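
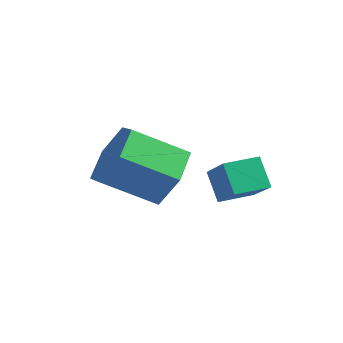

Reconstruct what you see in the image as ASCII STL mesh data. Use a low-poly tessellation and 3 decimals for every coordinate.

solid 
facet normal 0.489 0.718 -0.496
outer loop
vertex 1.312 -3.85 1.586
vertex 0.803 -3.099 2.171
vertex 1.744 -3.504 2.513
endloop
endfacet
facet normal 0.775 -0.618 -0.131
outer loop
vertex 1.312 -3.85 1.586
vertex 1.744 -3.504 2.513
vertex 0.466 -5.092 2.443
endloop
endfacet
facet normal 0.775 -0.618 -0.130
outer loop
vertex 0.466 -5.092 2.443
vertex 1.744 -3.504 2.513
vertex 0.898 -4.746 3.371
endloop
endfacet
facet normal -0.489 -0.718 0.495
outer loop
vertex 0.466 -5.092 2.443
vertex 0.898 -4.746 3.371
vertex -0.043 -4.341 3.029
endloop
endfacet
facet normal 0.489 0.718 -0.495
outer loop
vertex 1.744 -3.504 2.513
vertex 0.803 -3.099 2.171
vertex 1.235 -2.753 3.099
endloop
endfacet
facet normal 0.734 -0.032 0.678
outer loop
vertex 1.744 -3.504 2.513
vertex 1.235 -2.753 3.099
vertex 0.898 -4.746 3.371
endloop
endfacet
facet normal 0.734 -0.031 0.679
outer loop
vertex 0.898 -4.746 3.371
vertex 1.235 -2.753 3.099
vertex 0.389 -3.995 3.956
endloop
endfacet
facet normal -0.489 -0.718 0.496
outer loop
vertex 0.898 -4.746 3.371
vertex 0.389 -3.995 3.956
vertex -0.043 -4.341 3.029
endloop
endfacet
facet normal 0.489 0.718 -0.495
outer loop
vertex 1.235 -2.753 3.099
vertex 0.803 -3.099 2.171
vertex 0.294 -2.348 2.757
endloop
endfacet
facet normal -0.042 0.586 0.809
outer loop
vertex 1.235 -2.753 3.099
vertex 0.294 -2.348 2.757
vertex 0.389 -3.995 3.956
endloop
endfacet
facet normal -0.042 0.586 0.809
outer loop
vertex 0.389 -3.995 3.956
vertex 0.294 -2.348 2.757
vertex -0.552 -3.59 3.614
endloop
endfacet
facet normal -0.489 -0.718 0.496
outer loop
vertex 0.389 -3.995 3.956
vertex -0.552 -3.59 3.614
vertex -0.043 -4.341 3.029
endloop
endfacet
facet normal 0.489 0.718 -0.495
outer loop
vertex 0.294 -2.348 2.757
vertex 0.803 -3.099 2.171
vertex -0.138 -2.694 1.829
endloop
endfacet
facet normal -0.775 0.618 0.130
outer loop
vertex 0.294 -2.348 2.757
vertex -0.138 -2.694 1.829
vertex -0.552 -3.59 3.614
endloop
endfacet
facet normal -0.775 0.618 0.131
outer loop
vertex -0.552 -3.59 3.614
vertex -0.138 -2.694 1.829
vertex -0.984 -3.936 2.687
endloop
endfacet
facet normal -0.489 -0.718 0.496
outer loop
vertex -0.552 -3.59 3.614
vertex -0.984 -3.936 2.687
vertex -0.043 -4.341 3.029
endloop
endfacet
facet normal 0.489 0.718 -0.496
outer loop
vertex -0.138 -2.694 1.829
vertex 0.803 -3.099 2.171
vertex 0.371 -3.445 1.244
endloop
endfacet
facet normal -0.734 0.031 -0.679
outer loop
vertex -0.138 -2.694 1.829
vertex 0.371 -3.445 1.244
vertex -0.984 -3.936 2.687
endloop
endfacet
facet normal -0.734 0.032 -0.678
outer loop
vertex -0.984 -3.936 2.687
vertex 0.371 -3.445 1.244
vertex -0.475 -4.687 2.101
endloop
endfacet
facet normal -0.489 -0.718 0.495
outer loop
vertex -0.984 -3.936 2.687
vertex -0.475 -4.687 2.101
vertex -0.043 -4.341 3.029
endloop
endfacet
facet normal 0.489 0.718 -0.496
outer loop
vertex 0.371 -3.445 1.244
vertex 0.803 -3.099 2.171
vertex 1.312 -3.85 1.586
endloop
endfacet
facet normal 0.042 -0.586 -0.809
outer loop
vertex 0.371 -3.445 1.244
vertex 1.312 -3.85 1.586
vertex -0.475 -4.687 2.101
endloop
endfacet
facet normal 0.042 -0.586 -0.809
outer loop
vertex -0.475 -4.687 2.101
vertex 1.312 -3.85 1.586
vertex 0.466 -5.092 2.443
endloop
endfacet
facet normal -0.489 -0.718 0.495
outer loop
vertex -0.475 -4.687 2.101
vertex 0.466 -5.092 2.443
vertex -0.043 -4.341 3.029
endloop
endfacet
facet normal -0.777 0.282 -0.563
outer loop
vertex 0.676 -1.775 1.919
vertex 0.967 -0.801 2.006
vertex 1.26 -1.873 1.064
endloop
endfacet
facet normal -0.285 -0.955 -0.085
outer loop
vertex 2.433 -2.299 1.914
vertex 0.676 -1.775 1.919
vertex 1.26 -1.873 1.064
endloop
endfacet
facet normal -0.777 0.282 -0.563
outer loop
vertex 1.26 -1.873 1.064
vertex 0.967 -0.801 2.006
vertex 1.551 -0.899 1.151
endloop
endfacet
facet normal 0.561 -0.094 -0.822
outer loop
vertex 1.551 -0.899 1.151
vertex 2.433 -2.299 1.914
vertex 1.26 -1.873 1.064
endloop
endfacet
facet normal -0.561 0.094 0.822
outer loop
vertex 0.676 -1.775 1.919
vertex 2.14 -1.227 2.856
vertex 0.967 -0.801 2.006
endloop
endfacet
facet normal -0.285 -0.955 -0.085
outer loop
vertex 1.849 -2.201 2.769
vertex 0.676 -1.775 1.919
vertex 2.433 -2.299 1.914
endloop
endfacet
facet normal -0.561 0.094 0.822
outer loop
vertex 1.849 -2.201 2.769
vertex 2.14 -1.227 2.856
vertex 0.676 -1.775 1.919
endloop
endfacet
facet normal 0.285 0.955 0.085
outer loop
vertex 0.967 -0.801 2.006
vertex 2.14 -1.227 2.856
vertex 1.551 -0.899 1.151
endloop
endfacet
facet normal 0.561 -0.094 -0.822
outer loop
vertex 2.724 -1.325 2.001
vertex 2.433 -2.299 1.914
vertex 1.551 -0.899 1.151
endloop
endfacet
facet normal 0.285 0.955 0.085
outer loop
vertex 1.551 -0.899 1.151
vertex 2.14 -1.227 2.856
vertex 2.724 -1.325 2.001
endloop
endfacet
facet normal 0.777 -0.282 0.563
outer loop
vertex 2.724 -1.325 2.001
vertex 1.849 -2.201 2.769
vertex 2.433 -2.299 1.914
endloop
endfacet
facet normal 0.777 -0.282 0.563
outer loop
vertex 2.14 -1.227 2.856
vertex 1.849 -2.201 2.769
vertex 2.724 -1.325 2.001
endloop
endfacet

endsolid


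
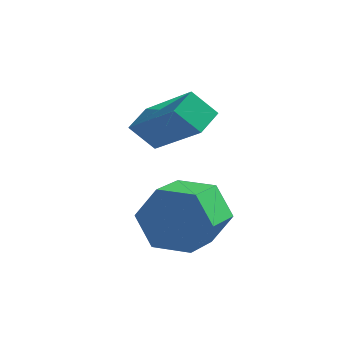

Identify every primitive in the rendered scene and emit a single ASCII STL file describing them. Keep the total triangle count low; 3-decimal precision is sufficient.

solid 
facet normal -0.699 -0.060 0.713
outer loop
vertex 2.313 -1.532 1.242
vertex 2.512 -0.77 1.501
vertex 0.918 -0.727 -0.059
endloop
endfacet
facet normal -0.238 -0.919 -0.313
outer loop
vertex 1.568 -0.67 -0.721
vertex 2.313 -1.532 1.242
vertex 0.918 -0.727 -0.059
endloop
endfacet
facet normal -0.699 -0.061 0.713
outer loop
vertex 0.918 -0.727 -0.059
vertex 2.512 -0.77 1.501
vertex 1.117 0.036 0.201
endloop
endfacet
facet normal -0.674 0.390 -0.628
outer loop
vertex 1.117 0.036 0.201
vertex 1.568 -0.67 -0.721
vertex 0.918 -0.727 -0.059
endloop
endfacet
facet normal 0.674 -0.389 0.628
outer loop
vertex 2.313 -1.532 1.242
vertex 3.162 -0.713 0.839
vertex 2.512 -0.77 1.501
endloop
endfacet
facet normal -0.240 -0.919 -0.313
outer loop
vertex 2.963 -1.476 0.579
vertex 2.313 -1.532 1.242
vertex 1.568 -0.67 -0.721
endloop
endfacet
facet normal 0.674 -0.390 0.628
outer loop
vertex 2.963 -1.476 0.579
vertex 3.162 -0.713 0.839
vertex 2.313 -1.532 1.242
endloop
endfacet
facet normal 0.239 0.919 0.314
outer loop
vertex 2.512 -0.77 1.501
vertex 3.162 -0.713 0.839
vertex 1.117 0.036 0.201
endloop
endfacet
facet normal -0.674 0.389 -0.628
outer loop
vertex 1.767 0.092 -0.462
vertex 1.568 -0.67 -0.721
vertex 1.117 0.036 0.201
endloop
endfacet
facet normal 0.239 0.919 0.312
outer loop
vertex 1.117 0.036 0.201
vertex 3.162 -0.713 0.839
vertex 1.767 0.092 -0.462
endloop
endfacet
facet normal 0.699 0.060 -0.713
outer loop
vertex 1.767 0.092 -0.462
vertex 2.963 -1.476 0.579
vertex 1.568 -0.67 -0.721
endloop
endfacet
facet normal 0.699 0.060 -0.712
outer loop
vertex 3.162 -0.713 0.839
vertex 2.963 -1.476 0.579
vertex 1.767 0.092 -0.462
endloop
endfacet
facet normal 0.117 0.939 -0.325
outer loop
vertex 3.506 -2.064 -0.779
vertex 3.054 -2.294 -1.606
vertex 2.543 -1.968 -0.848
endloop
endfacet
facet normal -0.035 0.330 0.943
outer loop
vertex 3.506 -2.064 -0.779
vertex 2.543 -1.968 -0.848
vertex 3.358 -3.257 -0.367
endloop
endfacet
facet normal -0.035 0.330 0.943
outer loop
vertex 3.358 -3.257 -0.367
vertex 2.543 -1.968 -0.848
vertex 2.395 -3.161 -0.436
endloop
endfacet
facet normal -0.117 -0.939 0.324
outer loop
vertex 3.358 -3.257 -0.367
vertex 2.395 -3.161 -0.436
vertex 2.906 -3.486 -1.194
endloop
endfacet
facet normal 0.117 0.939 -0.325
outer loop
vertex 2.543 -1.968 -0.848
vertex 3.054 -2.294 -1.606
vertex 2.091 -2.198 -1.675
endloop
endfacet
facet normal -0.877 0.250 0.410
outer loop
vertex 2.543 -1.968 -0.848
vertex 2.091 -2.198 -1.675
vertex 2.395 -3.161 -0.436
endloop
endfacet
facet normal -0.877 0.251 0.410
outer loop
vertex 2.395 -3.161 -0.436
vertex 2.091 -2.198 -1.675
vertex 1.943 -3.39 -1.263
endloop
endfacet
facet normal -0.117 -0.939 0.324
outer loop
vertex 2.395 -3.161 -0.436
vertex 1.943 -3.39 -1.263
vertex 2.906 -3.486 -1.194
endloop
endfacet
facet normal 0.117 0.939 -0.324
outer loop
vertex 2.091 -2.198 -1.675
vertex 3.054 -2.294 -1.606
vertex 2.602 -2.523 -2.433
endloop
endfacet
facet normal -0.842 -0.080 -0.533
outer loop
vertex 2.091 -2.198 -1.675
vertex 2.602 -2.523 -2.433
vertex 1.943 -3.39 -1.263
endloop
endfacet
facet normal -0.842 -0.080 -0.533
outer loop
vertex 1.943 -3.39 -1.263
vertex 2.602 -2.523 -2.433
vertex 2.454 -3.716 -2.021
endloop
endfacet
facet normal -0.117 -0.939 0.325
outer loop
vertex 1.943 -3.39 -1.263
vertex 2.454 -3.716 -2.021
vertex 2.906 -3.486 -1.194
endloop
endfacet
facet normal 0.117 0.939 -0.324
outer loop
vertex 2.602 -2.523 -2.433
vertex 3.054 -2.294 -1.606
vertex 3.565 -2.619 -2.364
endloop
endfacet
facet normal 0.035 -0.330 -0.943
outer loop
vertex 2.602 -2.523 -2.433
vertex 3.565 -2.619 -2.364
vertex 2.454 -3.716 -2.021
endloop
endfacet
facet normal 0.035 -0.330 -0.943
outer loop
vertex 2.454 -3.716 -2.021
vertex 3.565 -2.619 -2.364
vertex 3.417 -3.812 -1.952
endloop
endfacet
facet normal -0.117 -0.939 0.325
outer loop
vertex 2.454 -3.716 -2.021
vertex 3.417 -3.812 -1.952
vertex 2.906 -3.486 -1.194
endloop
endfacet
facet normal 0.117 0.939 -0.324
outer loop
vertex 3.565 -2.619 -2.364
vertex 3.054 -2.294 -1.606
vertex 4.017 -2.39 -1.537
endloop
endfacet
facet normal 0.877 -0.250 -0.410
outer loop
vertex 3.565 -2.619 -2.364
vertex 4.017 -2.39 -1.537
vertex 3.417 -3.812 -1.952
endloop
endfacet
facet normal 0.877 -0.251 -0.410
outer loop
vertex 3.417 -3.812 -1.952
vertex 4.017 -2.39 -1.537
vertex 3.869 -3.582 -1.125
endloop
endfacet
facet normal -0.117 -0.939 0.325
outer loop
vertex 3.417 -3.812 -1.952
vertex 3.869 -3.582 -1.125
vertex 2.906 -3.486 -1.194
endloop
endfacet
facet normal 0.117 0.939 -0.325
outer loop
vertex 4.017 -2.39 -1.537
vertex 3.054 -2.294 -1.606
vertex 3.506 -2.064 -0.779
endloop
endfacet
facet normal 0.842 0.080 0.533
outer loop
vertex 4.017 -2.39 -1.537
vertex 3.506 -2.064 -0.779
vertex 3.869 -3.582 -1.125
endloop
endfacet
facet normal 0.842 0.080 0.533
outer loop
vertex 3.869 -3.582 -1.125
vertex 3.506 -2.064 -0.779
vertex 3.358 -3.257 -0.367
endloop
endfacet
facet normal -0.117 -0.939 0.324
outer loop
vertex 3.869 -3.582 -1.125
vertex 3.358 -3.257 -0.367
vertex 2.906 -3.486 -1.194
endloop
endfacet

endsolid


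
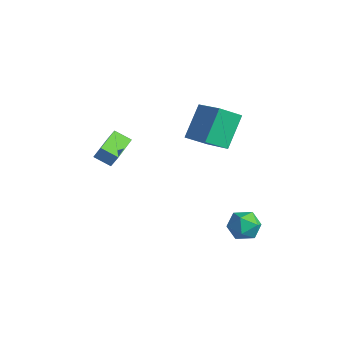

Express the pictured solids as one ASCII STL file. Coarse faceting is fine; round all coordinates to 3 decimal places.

solid 
facet normal -0.593 0.805 0.028
outer loop
vertex -4.554 -2.378 1.005
vertex -3.868 -1.856 0.538
vertex -4.877 -2.591 0.293
endloop
endfacet
facet normal -0.700 -0.532 0.477
outer loop
vertex -3.792 -4.064 0.242
vertex -4.554 -2.378 1.005
vertex -4.877 -2.591 0.293
endloop
endfacet
facet normal -0.593 0.805 0.028
outer loop
vertex -4.877 -2.591 0.293
vertex -3.868 -1.856 0.538
vertex -4.191 -2.069 -0.174
endloop
endfacet
facet normal -0.398 -0.263 -0.879
outer loop
vertex -4.191 -2.069 -0.174
vertex -3.792 -4.064 0.242
vertex -4.877 -2.591 0.293
endloop
endfacet
facet normal 0.398 0.263 0.879
outer loop
vertex -4.554 -2.378 1.005
vertex -2.783 -3.329 0.487
vertex -3.868 -1.856 0.538
endloop
endfacet
facet normal -0.700 -0.532 0.477
outer loop
vertex -3.469 -3.851 0.954
vertex -4.554 -2.378 1.005
vertex -3.792 -4.064 0.242
endloop
endfacet
facet normal 0.398 0.263 0.879
outer loop
vertex -3.469 -3.851 0.954
vertex -2.783 -3.329 0.487
vertex -4.554 -2.378 1.005
endloop
endfacet
facet normal 0.700 0.532 -0.477
outer loop
vertex -3.868 -1.856 0.538
vertex -2.783 -3.329 0.487
vertex -4.191 -2.069 -0.174
endloop
endfacet
facet normal -0.398 -0.263 -0.879
outer loop
vertex -3.106 -3.542 -0.225
vertex -3.792 -4.064 0.242
vertex -4.191 -2.069 -0.174
endloop
endfacet
facet normal 0.700 0.532 -0.477
outer loop
vertex -4.191 -2.069 -0.174
vertex -2.783 -3.329 0.487
vertex -3.106 -3.542 -0.225
endloop
endfacet
facet normal 0.593 -0.805 -0.028
outer loop
vertex -3.106 -3.542 -0.225
vertex -3.469 -3.851 0.954
vertex -3.792 -4.064 0.242
endloop
endfacet
facet normal 0.593 -0.805 -0.028
outer loop
vertex -2.783 -3.329 0.487
vertex -3.469 -3.851 0.954
vertex -3.106 -3.542 -0.225
endloop
endfacet
facet normal -0.929 0.047 -0.368
outer loop
vertex -1.957 0.674 3.09
vertex -1.626 1.728 2.388
vertex -1.409 -0.521 1.556
endloop
endfacet
facet normal -0.253 -0.805 0.537
outer loop
vertex 0.346 -0.608 2.252
vertex -1.957 0.674 3.09
vertex -1.409 -0.521 1.556
endloop
endfacet
facet normal -0.929 0.047 -0.368
outer loop
vertex -1.409 -0.521 1.556
vertex -1.626 1.728 2.388
vertex -1.078 0.534 0.854
endloop
endfacet
facet normal 0.272 -0.591 -0.760
outer loop
vertex -1.078 0.534 0.854
vertex 0.346 -0.608 2.252
vertex -1.409 -0.521 1.556
endloop
endfacet
facet normal -0.272 0.591 0.759
outer loop
vertex -1.957 0.674 3.09
vertex 0.129 1.641 3.084
vertex -1.626 1.728 2.388
endloop
endfacet
facet normal -0.253 -0.805 0.536
outer loop
vertex -0.202 0.586 3.786
vertex -1.957 0.674 3.09
vertex 0.346 -0.608 2.252
endloop
endfacet
facet normal -0.272 0.591 0.760
outer loop
vertex -0.202 0.586 3.786
vertex 0.129 1.641 3.084
vertex -1.957 0.674 3.09
endloop
endfacet
facet normal 0.253 0.805 -0.536
outer loop
vertex -1.626 1.728 2.388
vertex 0.129 1.641 3.084
vertex -1.078 0.534 0.854
endloop
endfacet
facet normal 0.272 -0.591 -0.759
outer loop
vertex 0.677 0.446 1.55
vertex 0.346 -0.608 2.252
vertex -1.078 0.534 0.854
endloop
endfacet
facet normal 0.253 0.805 -0.537
outer loop
vertex -1.078 0.534 0.854
vertex 0.129 1.641 3.084
vertex 0.677 0.446 1.55
endloop
endfacet
facet normal 0.929 -0.047 0.368
outer loop
vertex 0.677 0.446 1.55
vertex -0.202 0.586 3.786
vertex 0.346 -0.608 2.252
endloop
endfacet
facet normal 0.929 -0.047 0.368
outer loop
vertex 0.129 1.641 3.084
vertex -0.202 0.586 3.786
vertex 0.677 0.446 1.55
endloop
endfacet
facet normal -0.386 -0.614 0.688
outer loop
vertex 1.08 0.519 -2.742
vertex 1.506 -0.189 -3.135
vertex 1.924 0.287 -2.475
endloop
endfacet
facet normal -0.291 0.041 0.956
outer loop
vertex 1.08 0.519 -2.742
vertex 1.924 0.287 -2.475
vertex 1.703 1.169 -2.58
endloop
endfacet
facet normal -0.665 0.499 0.556
outer loop
vertex 1.08 0.519 -2.742
vertex 1.703 1.169 -2.58
vertex 1.148 1.237 -3.305
endloop
endfacet
facet normal -0.991 0.126 0.041
outer loop
vertex 1.08 0.519 -2.742
vertex 1.148 1.237 -3.305
vertex 1.027 0.397 -3.647
endloop
endfacet
facet normal -0.818 -0.561 0.124
outer loop
vertex 1.08 0.519 -2.742
vertex 1.027 0.397 -3.647
vertex 1.506 -0.189 -3.135
endloop
endfacet
facet normal 0.401 0.207 0.892
outer loop
vertex 1.703 1.169 -2.58
vertex 1.924 0.287 -2.475
vertex 2.513 0.863 -2.873
endloop
endfacet
facet normal 0.246 -0.853 0.460
outer loop
vertex 1.924 0.287 -2.475
vertex 1.506 -0.189 -3.135
vertex 2.392 0.023 -3.215
endloop
endfacet
facet normal -0.454 -0.767 -0.453
outer loop
vertex 1.506 -0.189 -3.135
vertex 1.027 0.397 -3.647
vertex 1.837 0.091 -3.94
endloop
endfacet
facet normal -0.733 0.344 -0.586
outer loop
vertex 1.027 0.397 -3.647
vertex 1.148 1.237 -3.305
vertex 1.616 0.973 -4.045
endloop
endfacet
facet normal -0.205 0.948 0.245
outer loop
vertex 1.148 1.237 -3.305
vertex 1.703 1.169 -2.58
vertex 2.034 1.449 -3.385
endloop
endfacet
facet normal 0.991 -0.126 -0.041
outer loop
vertex 2.46 0.741 -3.778
vertex 2.513 0.863 -2.873
vertex 2.392 0.023 -3.215
endloop
endfacet
facet normal 0.665 -0.499 -0.556
outer loop
vertex 2.46 0.741 -3.778
vertex 2.392 0.023 -3.215
vertex 1.837 0.091 -3.94
endloop
endfacet
facet normal 0.291 -0.041 -0.956
outer loop
vertex 2.46 0.741 -3.778
vertex 1.837 0.091 -3.94
vertex 1.616 0.973 -4.045
endloop
endfacet
facet normal 0.386 0.614 -0.688
outer loop
vertex 2.46 0.741 -3.778
vertex 1.616 0.973 -4.045
vertex 2.034 1.449 -3.385
endloop
endfacet
facet normal 0.818 0.561 -0.124
outer loop
vertex 2.46 0.741 -3.778
vertex 2.034 1.449 -3.385
vertex 2.513 0.863 -2.873
endloop
endfacet
facet normal 0.733 -0.344 0.586
outer loop
vertex 2.392 0.023 -3.215
vertex 2.513 0.863 -2.873
vertex 1.924 0.287 -2.475
endloop
endfacet
facet normal 0.205 -0.948 -0.245
outer loop
vertex 1.837 0.091 -3.94
vertex 2.392 0.023 -3.215
vertex 1.506 -0.189 -3.135
endloop
endfacet
facet normal -0.401 -0.207 -0.892
outer loop
vertex 1.616 0.973 -4.045
vertex 1.837 0.091 -3.94
vertex 1.027 0.397 -3.647
endloop
endfacet
facet normal -0.246 0.853 -0.460
outer loop
vertex 2.034 1.449 -3.385
vertex 1.616 0.973 -4.045
vertex 1.148 1.237 -3.305
endloop
endfacet
facet normal 0.454 0.767 0.453
outer loop
vertex 2.513 0.863 -2.873
vertex 2.034 1.449 -3.385
vertex 1.703 1.169 -2.58
endloop
endfacet

endsolid


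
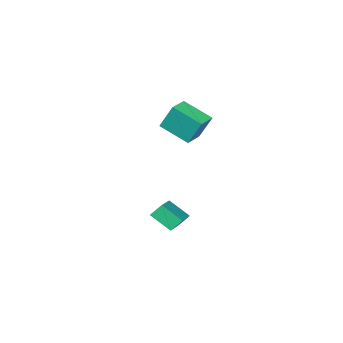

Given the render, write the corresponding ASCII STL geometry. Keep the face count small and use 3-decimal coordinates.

solid 
facet normal -0.888 -0.454 0.067
outer loop
vertex 1.342 -0.032 4.949
vertex 0.437 1.587 3.922
vertex 1.669 -0.918 3.265
endloop
endfacet
facet normal 0.427 -0.763 0.485
outer loop
vertex 2.823 -0.327 3.178
vertex 1.342 -0.032 4.949
vertex 1.669 -0.918 3.265
endloop
endfacet
facet normal -0.888 -0.454 0.067
outer loop
vertex 1.669 -0.918 3.265
vertex 0.437 1.587 3.922
vertex 0.763 0.701 2.238
endloop
endfacet
facet normal 0.169 -0.459 -0.872
outer loop
vertex 0.763 0.701 2.238
vertex 2.823 -0.327 3.178
vertex 1.669 -0.918 3.265
endloop
endfacet
facet normal -0.169 0.459 0.872
outer loop
vertex 1.342 -0.032 4.949
vertex 1.591 2.178 3.835
vertex 0.437 1.587 3.922
endloop
endfacet
facet normal 0.427 -0.763 0.484
outer loop
vertex 2.497 0.559 4.862
vertex 1.342 -0.032 4.949
vertex 2.823 -0.327 3.178
endloop
endfacet
facet normal -0.169 0.459 0.872
outer loop
vertex 2.497 0.559 4.862
vertex 1.591 2.178 3.835
vertex 1.342 -0.032 4.949
endloop
endfacet
facet normal -0.427 0.763 -0.484
outer loop
vertex 0.437 1.587 3.922
vertex 1.591 2.178 3.835
vertex 0.763 0.701 2.238
endloop
endfacet
facet normal 0.169 -0.459 -0.872
outer loop
vertex 1.918 1.292 2.151
vertex 2.823 -0.327 3.178
vertex 0.763 0.701 2.238
endloop
endfacet
facet normal -0.427 0.763 -0.485
outer loop
vertex 0.763 0.701 2.238
vertex 1.591 2.178 3.835
vertex 1.918 1.292 2.151
endloop
endfacet
facet normal 0.888 0.454 -0.067
outer loop
vertex 1.918 1.292 2.151
vertex 2.497 0.559 4.862
vertex 2.823 -0.327 3.178
endloop
endfacet
facet normal 0.888 0.455 -0.067
outer loop
vertex 1.591 2.178 3.835
vertex 2.497 0.559 4.862
vertex 1.918 1.292 2.151
endloop
endfacet
facet normal -0.435 0.654 -0.619
outer loop
vertex 1.542 0.918 -3.976
vertex 2.889 2.218 -3.549
vertex 2.129 0.567 -4.759
endloop
endfacet
facet normal -0.701 -0.677 -0.222
outer loop
vertex 2.851 -0.518 -3.731
vertex 1.542 0.918 -3.976
vertex 2.129 0.567 -4.759
endloop
endfacet
facet normal -0.435 0.654 -0.619
outer loop
vertex 2.129 0.567 -4.759
vertex 2.889 2.218 -3.549
vertex 3.476 1.867 -4.332
endloop
endfacet
facet normal 0.565 -0.338 -0.753
outer loop
vertex 3.476 1.867 -4.332
vertex 2.851 -0.518 -3.731
vertex 2.129 0.567 -4.759
endloop
endfacet
facet normal -0.565 0.338 0.753
outer loop
vertex 1.542 0.918 -3.976
vertex 3.611 1.133 -2.521
vertex 2.889 2.218 -3.549
endloop
endfacet
facet normal -0.701 -0.677 -0.222
outer loop
vertex 2.264 -0.167 -2.948
vertex 1.542 0.918 -3.976
vertex 2.851 -0.518 -3.731
endloop
endfacet
facet normal -0.565 0.338 0.753
outer loop
vertex 2.264 -0.167 -2.948
vertex 3.611 1.133 -2.521
vertex 1.542 0.918 -3.976
endloop
endfacet
facet normal 0.701 0.677 0.222
outer loop
vertex 2.889 2.218 -3.549
vertex 3.611 1.133 -2.521
vertex 3.476 1.867 -4.332
endloop
endfacet
facet normal 0.565 -0.338 -0.753
outer loop
vertex 4.198 0.782 -3.304
vertex 2.851 -0.518 -3.731
vertex 3.476 1.867 -4.332
endloop
endfacet
facet normal 0.701 0.677 0.222
outer loop
vertex 3.476 1.867 -4.332
vertex 3.611 1.133 -2.521
vertex 4.198 0.782 -3.304
endloop
endfacet
facet normal 0.435 -0.654 0.619
outer loop
vertex 4.198 0.782 -3.304
vertex 2.264 -0.167 -2.948
vertex 2.851 -0.518 -3.731
endloop
endfacet
facet normal 0.435 -0.654 0.619
outer loop
vertex 3.611 1.133 -2.521
vertex 2.264 -0.167 -2.948
vertex 4.198 0.782 -3.304
endloop
endfacet

endsolid


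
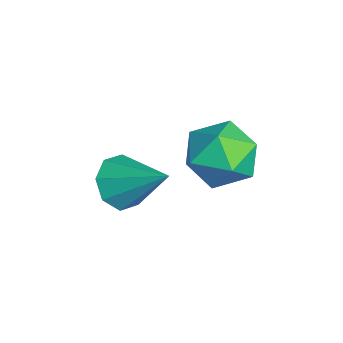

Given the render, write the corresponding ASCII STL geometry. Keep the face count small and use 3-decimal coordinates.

solid 
facet normal -0.074 0.429 0.900
outer loop
vertex 0.749 4.896 -3.284
vertex -0.284 4.357 -3.112
vertex 0.717 3.833 -2.78
endloop
endfacet
facet normal 0.610 0.325 0.723
outer loop
vertex 0.749 4.896 -3.284
vertex 0.717 3.833 -2.78
vertex 1.541 4.079 -3.585
endloop
endfacet
facet normal 0.734 0.670 0.111
outer loop
vertex 0.749 4.896 -3.284
vertex 1.541 4.079 -3.585
vertex 1.049 4.755 -4.414
endloop
endfacet
facet normal 0.127 0.988 -0.090
outer loop
vertex 0.749 4.896 -3.284
vertex 1.049 4.755 -4.414
vertex -0.079 4.926 -4.122
endloop
endfacet
facet normal -0.372 0.839 0.397
outer loop
vertex 0.749 4.896 -3.284
vertex -0.079 4.926 -4.122
vertex -0.284 4.357 -3.112
endloop
endfacet
facet normal 0.703 -0.372 0.606
outer loop
vertex 1.541 4.079 -3.585
vertex 0.717 3.833 -2.78
vertex 0.999 3.034 -3.598
endloop
endfacet
facet normal -0.403 -0.204 0.892
outer loop
vertex 0.717 3.833 -2.78
vertex -0.284 4.357 -3.112
vertex -0.129 3.205 -3.306
endloop
endfacet
facet normal -0.885 0.458 0.078
outer loop
vertex -0.284 4.357 -3.112
vertex -0.079 4.926 -4.122
vertex -0.621 3.881 -4.135
endloop
endfacet
facet normal -0.078 0.700 -0.710
outer loop
vertex -0.079 4.926 -4.122
vertex 1.049 4.755 -4.414
vertex 0.203 4.127 -4.94
endloop
endfacet
facet normal 0.904 0.186 -0.385
outer loop
vertex 1.049 4.755 -4.414
vertex 1.541 4.079 -3.585
vertex 1.204 3.603 -4.608
endloop
endfacet
facet normal -0.127 -0.988 0.090
outer loop
vertex 0.171 3.064 -4.436
vertex 0.999 3.034 -3.598
vertex -0.129 3.205 -3.306
endloop
endfacet
facet normal -0.734 -0.670 -0.111
outer loop
vertex 0.171 3.064 -4.436
vertex -0.129 3.205 -3.306
vertex -0.621 3.881 -4.135
endloop
endfacet
facet normal -0.610 -0.325 -0.723
outer loop
vertex 0.171 3.064 -4.436
vertex -0.621 3.881 -4.135
vertex 0.203 4.127 -4.94
endloop
endfacet
facet normal 0.074 -0.429 -0.900
outer loop
vertex 0.171 3.064 -4.436
vertex 0.203 4.127 -4.94
vertex 1.204 3.603 -4.608
endloop
endfacet
facet normal 0.372 -0.839 -0.397
outer loop
vertex 0.171 3.064 -4.436
vertex 1.204 3.603 -4.608
vertex 0.999 3.034 -3.598
endloop
endfacet
facet normal 0.078 -0.700 0.710
outer loop
vertex -0.129 3.205 -3.306
vertex 0.999 3.034 -3.598
vertex 0.717 3.833 -2.78
endloop
endfacet
facet normal -0.904 -0.186 0.385
outer loop
vertex -0.621 3.881 -4.135
vertex -0.129 3.205 -3.306
vertex -0.284 4.357 -3.112
endloop
endfacet
facet normal -0.703 0.372 -0.606
outer loop
vertex 0.203 4.127 -4.94
vertex -0.621 3.881 -4.135
vertex -0.079 4.926 -4.122
endloop
endfacet
facet normal 0.403 0.204 -0.892
outer loop
vertex 1.204 3.603 -4.608
vertex 0.203 4.127 -4.94
vertex 1.049 4.755 -4.414
endloop
endfacet
facet normal 0.885 -0.458 -0.078
outer loop
vertex 0.999 3.034 -3.598
vertex 1.204 3.603 -4.608
vertex 1.541 4.079 -3.585
endloop
endfacet
facet normal -0.546 -0.599 -0.586
outer loop
vertex 2.07 0.997 -4.331
vertex 1.364 1.125 -3.804
vertex 1.694 1.53 -4.525
endloop
endfacet
facet normal 0.795 0.393 -0.461
outer loop
vertex 2.07 0.997 -4.331
vertex 1.694 1.53 -4.525
vertex 2.396 2.255 -2.696
endloop
endfacet
facet normal -0.546 -0.598 -0.586
outer loop
vertex 1.694 1.53 -4.525
vertex 1.364 1.125 -3.804
vertex 1.124 1.827 -4.297
endloop
endfacet
facet normal 0.269 0.856 -0.442
outer loop
vertex 1.694 1.53 -4.525
vertex 1.124 1.827 -4.297
vertex 2.396 2.255 -2.696
endloop
endfacet
facet normal -0.546 -0.598 -0.586
outer loop
vertex 1.124 1.827 -4.297
vertex 1.364 1.125 -3.804
vertex 0.695 1.712 -3.78
endloop
endfacet
facet normal -0.289 0.957 -0.027
outer loop
vertex 1.124 1.827 -4.297
vertex 0.695 1.712 -3.78
vertex 2.396 2.255 -2.696
endloop
endfacet
facet normal -0.546 -0.598 -0.587
outer loop
vertex 0.695 1.712 -3.78
vertex 1.364 1.125 -3.804
vertex 0.658 1.253 -3.278
endloop
endfacet
facet normal -0.549 0.637 0.542
outer loop
vertex 0.695 1.712 -3.78
vertex 0.658 1.253 -3.278
vertex 2.396 2.255 -2.696
endloop
endfacet
facet normal -0.546 -0.598 -0.587
outer loop
vertex 0.658 1.253 -3.278
vertex 1.364 1.125 -3.804
vertex 1.034 0.72 -3.084
endloop
endfacet
facet normal -0.360 0.084 0.929
outer loop
vertex 0.658 1.253 -3.278
vertex 1.034 0.72 -3.084
vertex 2.396 2.255 -2.696
endloop
endfacet
facet normal -0.547 -0.597 -0.587
outer loop
vertex 1.034 0.72 -3.084
vertex 1.364 1.125 -3.804
vertex 1.603 0.423 -3.312
endloop
endfacet
facet normal 0.167 -0.378 0.910
outer loop
vertex 1.034 0.72 -3.084
vertex 1.603 0.423 -3.312
vertex 2.396 2.255 -2.696
endloop
endfacet
facet normal -0.547 -0.597 -0.587
outer loop
vertex 1.603 0.423 -3.312
vertex 1.364 1.125 -3.804
vertex 2.032 0.538 -3.829
endloop
endfacet
facet normal 0.725 -0.480 0.495
outer loop
vertex 1.603 0.423 -3.312
vertex 2.032 0.538 -3.829
vertex 2.396 2.255 -2.696
endloop
endfacet
facet normal -0.547 -0.597 -0.587
outer loop
vertex 2.032 0.538 -3.829
vertex 1.364 1.125 -3.804
vertex 2.07 0.997 -4.331
endloop
endfacet
facet normal 0.984 -0.161 -0.073
outer loop
vertex 2.032 0.538 -3.829
vertex 2.07 0.997 -4.331
vertex 2.396 2.255 -2.696
endloop
endfacet

endsolid


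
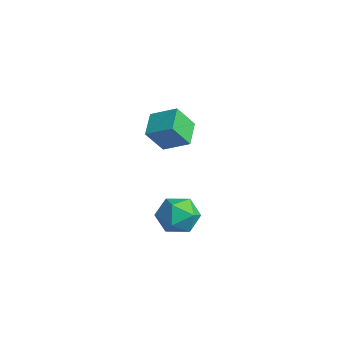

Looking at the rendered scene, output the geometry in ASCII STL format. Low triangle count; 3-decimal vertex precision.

solid 
facet normal -0.672 -0.603 -0.430
outer loop
vertex -1.43 2.806 3.423
vertex -2.377 3.48 3.958
vertex -1.464 3.609 2.351
endloop
endfacet
facet normal 0.740 -0.527 -0.418
outer loop
vertex -0.603 4.38 2.902
vertex -1.43 2.806 3.423
vertex -1.464 3.609 2.351
endloop
endfacet
facet normal -0.673 -0.602 -0.431
outer loop
vertex -1.464 3.609 2.351
vertex -2.377 3.48 3.958
vertex -2.41 4.284 2.886
endloop
endfacet
facet normal -0.025 0.599 -0.800
outer loop
vertex -2.41 4.284 2.886
vertex -0.603 4.38 2.902
vertex -1.464 3.609 2.351
endloop
endfacet
facet normal 0.025 -0.600 0.800
outer loop
vertex -1.43 2.806 3.423
vertex -1.516 4.251 4.509
vertex -2.377 3.48 3.958
endloop
endfacet
facet normal 0.740 -0.527 -0.418
outer loop
vertex -0.57 3.576 3.974
vertex -1.43 2.806 3.423
vertex -0.603 4.38 2.902
endloop
endfacet
facet normal 0.024 -0.600 0.800
outer loop
vertex -0.57 3.576 3.974
vertex -1.516 4.251 4.509
vertex -1.43 2.806 3.423
endloop
endfacet
facet normal -0.740 0.527 0.418
outer loop
vertex -2.377 3.48 3.958
vertex -1.516 4.251 4.509
vertex -2.41 4.284 2.886
endloop
endfacet
facet normal -0.025 0.600 -0.800
outer loop
vertex -1.55 5.054 3.437
vertex -0.603 4.38 2.902
vertex -2.41 4.284 2.886
endloop
endfacet
facet normal -0.740 0.527 0.418
outer loop
vertex -2.41 4.284 2.886
vertex -1.516 4.251 4.509
vertex -1.55 5.054 3.437
endloop
endfacet
facet normal 0.672 0.602 0.431
outer loop
vertex -1.55 5.054 3.437
vertex -0.57 3.576 3.974
vertex -0.603 4.38 2.902
endloop
endfacet
facet normal 0.673 0.602 0.430
outer loop
vertex -1.516 4.251 4.509
vertex -0.57 3.576 3.974
vertex -1.55 5.054 3.437
endloop
endfacet
facet normal 0.439 0.786 0.436
outer loop
vertex 3.485 2.807 1.432
vertex 3.233 2.476 2.282
vertex 4.063 2.223 1.903
endloop
endfacet
facet normal 0.767 0.618 -0.174
outer loop
vertex 3.485 2.807 1.432
vertex 4.063 2.223 1.903
vertex 3.938 2.115 0.971
endloop
endfacet
facet normal 0.286 0.654 -0.700
outer loop
vertex 3.485 2.807 1.432
vertex 3.938 2.115 0.971
vertex 3.031 2.301 0.774
endloop
endfacet
facet normal -0.339 0.844 -0.415
outer loop
vertex 3.485 2.807 1.432
vertex 3.031 2.301 0.774
vertex 2.595 2.524 1.584
endloop
endfacet
facet normal -0.245 0.926 0.288
outer loop
vertex 3.485 2.807 1.432
vertex 2.595 2.524 1.584
vertex 3.233 2.476 2.282
endloop
endfacet
facet normal 0.990 -0.059 -0.126
outer loop
vertex 3.938 2.115 0.971
vertex 4.063 2.223 1.903
vertex 3.965 1.356 1.536
endloop
endfacet
facet normal 0.459 0.213 0.863
outer loop
vertex 4.063 2.223 1.903
vertex 3.233 2.476 2.282
vertex 3.529 1.579 2.346
endloop
endfacet
facet normal -0.648 0.440 0.622
outer loop
vertex 3.233 2.476 2.282
vertex 2.595 2.524 1.584
vertex 2.622 1.765 2.149
endloop
endfacet
facet normal -0.800 0.309 -0.515
outer loop
vertex 2.595 2.524 1.584
vertex 3.031 2.301 0.774
vertex 2.497 1.657 1.217
endloop
endfacet
facet normal 0.212 0.000 -0.977
outer loop
vertex 3.031 2.301 0.774
vertex 3.938 2.115 0.971
vertex 3.327 1.404 0.838
endloop
endfacet
facet normal 0.339 -0.844 0.415
outer loop
vertex 3.075 1.073 1.688
vertex 3.965 1.356 1.536
vertex 3.529 1.579 2.346
endloop
endfacet
facet normal -0.286 -0.654 0.700
outer loop
vertex 3.075 1.073 1.688
vertex 3.529 1.579 2.346
vertex 2.622 1.765 2.149
endloop
endfacet
facet normal -0.767 -0.618 0.174
outer loop
vertex 3.075 1.073 1.688
vertex 2.622 1.765 2.149
vertex 2.497 1.657 1.217
endloop
endfacet
facet normal -0.439 -0.786 -0.436
outer loop
vertex 3.075 1.073 1.688
vertex 2.497 1.657 1.217
vertex 3.327 1.404 0.838
endloop
endfacet
facet normal 0.245 -0.926 -0.288
outer loop
vertex 3.075 1.073 1.688
vertex 3.327 1.404 0.838
vertex 3.965 1.356 1.536
endloop
endfacet
facet normal 0.800 -0.309 0.515
outer loop
vertex 3.529 1.579 2.346
vertex 3.965 1.356 1.536
vertex 4.063 2.223 1.903
endloop
endfacet
facet normal -0.212 -0.000 0.977
outer loop
vertex 2.622 1.765 2.149
vertex 3.529 1.579 2.346
vertex 3.233 2.476 2.282
endloop
endfacet
facet normal -0.990 0.059 0.126
outer loop
vertex 2.497 1.657 1.217
vertex 2.622 1.765 2.149
vertex 2.595 2.524 1.584
endloop
endfacet
facet normal -0.459 -0.213 -0.863
outer loop
vertex 3.327 1.404 0.838
vertex 2.497 1.657 1.217
vertex 3.031 2.301 0.774
endloop
endfacet
facet normal 0.648 -0.440 -0.622
outer loop
vertex 3.965 1.356 1.536
vertex 3.327 1.404 0.838
vertex 3.938 2.115 0.971
endloop
endfacet

endsolid


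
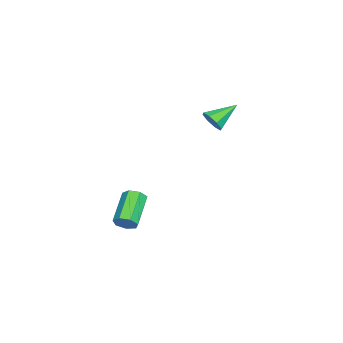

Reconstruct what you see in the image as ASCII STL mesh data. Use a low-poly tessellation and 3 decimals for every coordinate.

solid 
facet normal 0.866 0.006 -0.500
outer loop
vertex 4.58 -2.125 -2.373
vertex 4.245 -1.883 -2.951
vertex 4.546 -1.512 -2.425
endloop
endfacet
facet normal 0.497 0.101 0.862
outer loop
vertex 4.58 -2.125 -2.373
vertex 4.546 -1.512 -2.425
vertex 2.71 -2.139 -1.292
endloop
endfacet
facet normal 0.497 0.101 0.862
outer loop
vertex 2.71 -2.139 -1.292
vertex 4.546 -1.512 -2.425
vertex 2.676 -1.526 -1.344
endloop
endfacet
facet normal -0.866 -0.006 0.500
outer loop
vertex 2.71 -2.139 -1.292
vertex 2.676 -1.526 -1.344
vertex 2.375 -1.897 -1.869
endloop
endfacet
facet normal 0.866 0.006 -0.500
outer loop
vertex 4.546 -1.512 -2.425
vertex 4.245 -1.883 -2.951
vertex 4.285 -1.179 -2.873
endloop
endfacet
facet normal 0.266 0.841 0.471
outer loop
vertex 4.546 -1.512 -2.425
vertex 4.285 -1.179 -2.873
vertex 2.676 -1.526 -1.344
endloop
endfacet
facet normal 0.267 0.841 0.471
outer loop
vertex 2.676 -1.526 -1.344
vertex 4.285 -1.179 -2.873
vertex 2.415 -1.192 -1.792
endloop
endfacet
facet normal -0.866 -0.006 0.500
outer loop
vertex 2.676 -1.526 -1.344
vertex 2.415 -1.192 -1.792
vertex 2.375 -1.897 -1.869
endloop
endfacet
facet normal 0.866 0.006 -0.500
outer loop
vertex 4.285 -1.179 -2.873
vertex 4.245 -1.883 -2.951
vertex 3.994 -1.376 -3.379
endloop
endfacet
facet normal -0.165 0.947 -0.274
outer loop
vertex 4.285 -1.179 -2.873
vertex 3.994 -1.376 -3.379
vertex 2.415 -1.192 -1.792
endloop
endfacet
facet normal -0.165 0.947 -0.274
outer loop
vertex 2.415 -1.192 -1.792
vertex 3.994 -1.376 -3.379
vertex 2.124 -1.389 -2.298
endloop
endfacet
facet normal -0.866 -0.005 0.500
outer loop
vertex 2.415 -1.192 -1.792
vertex 2.124 -1.389 -2.298
vertex 2.375 -1.897 -1.869
endloop
endfacet
facet normal 0.866 0.006 -0.501
outer loop
vertex 3.994 -1.376 -3.379
vertex 4.245 -1.883 -2.951
vertex 3.892 -1.955 -3.562
endloop
endfacet
facet normal -0.472 0.340 -0.813
outer loop
vertex 3.994 -1.376 -3.379
vertex 3.892 -1.955 -3.562
vertex 2.124 -1.389 -2.298
endloop
endfacet
facet normal -0.472 0.340 -0.813
outer loop
vertex 2.124 -1.389 -2.298
vertex 3.892 -1.955 -3.562
vertex 2.022 -1.968 -2.481
endloop
endfacet
facet normal -0.866 -0.006 0.500
outer loop
vertex 2.124 -1.389 -2.298
vertex 2.022 -1.968 -2.481
vertex 2.375 -1.897 -1.869
endloop
endfacet
facet normal 0.866 0.006 -0.501
outer loop
vertex 3.892 -1.955 -3.562
vertex 4.245 -1.883 -2.951
vertex 4.056 -2.48 -3.285
endloop
endfacet
facet normal -0.424 -0.523 -0.740
outer loop
vertex 3.892 -1.955 -3.562
vertex 4.056 -2.48 -3.285
vertex 2.022 -1.968 -2.481
endloop
endfacet
facet normal -0.424 -0.522 -0.740
outer loop
vertex 2.022 -1.968 -2.481
vertex 4.056 -2.48 -3.285
vertex 2.186 -2.494 -2.204
endloop
endfacet
facet normal -0.866 -0.007 0.500
outer loop
vertex 2.022 -1.968 -2.481
vertex 2.186 -2.494 -2.204
vertex 2.375 -1.897 -1.869
endloop
endfacet
facet normal 0.866 0.006 -0.500
outer loop
vertex 4.056 -2.48 -3.285
vertex 4.245 -1.883 -2.951
vertex 4.362 -2.556 -2.756
endloop
endfacet
facet normal -0.056 -0.992 -0.110
outer loop
vertex 4.056 -2.48 -3.285
vertex 4.362 -2.556 -2.756
vertex 2.186 -2.494 -2.204
endloop
endfacet
facet normal -0.056 -0.993 -0.108
outer loop
vertex 2.186 -2.494 -2.204
vertex 4.362 -2.556 -2.756
vertex 2.492 -2.569 -1.675
endloop
endfacet
facet normal -0.866 -0.006 0.500
outer loop
vertex 2.186 -2.494 -2.204
vertex 2.492 -2.569 -1.675
vertex 2.375 -1.897 -1.869
endloop
endfacet
facet normal 0.866 0.006 -0.500
outer loop
vertex 4.362 -2.556 -2.756
vertex 4.245 -1.883 -2.951
vertex 4.58 -2.125 -2.373
endloop
endfacet
facet normal 0.354 -0.715 0.603
outer loop
vertex 4.362 -2.556 -2.756
vertex 4.58 -2.125 -2.373
vertex 2.492 -2.569 -1.675
endloop
endfacet
facet normal 0.354 -0.716 0.602
outer loop
vertex 2.492 -2.569 -1.675
vertex 4.58 -2.125 -2.373
vertex 2.71 -2.139 -1.292
endloop
endfacet
facet normal -0.866 -0.006 0.500
outer loop
vertex 2.492 -2.569 -1.675
vertex 2.71 -2.139 -1.292
vertex 2.375 -1.897 -1.869
endloop
endfacet
facet normal 0.623 -0.615 -0.484
outer loop
vertex -2.94 0.87 1.972
vertex -3.411 0.92 1.303
vertex -2.77 1.341 1.593
endloop
endfacet
facet normal 0.449 0.456 0.768
outer loop
vertex -2.94 0.87 1.972
vertex -2.77 1.341 1.593
vertex -4.589 2.08 2.217
endloop
endfacet
facet normal 0.623 -0.614 -0.484
outer loop
vertex -2.77 1.341 1.593
vertex -3.411 0.92 1.303
vertex -2.976 1.565 1.044
endloop
endfacet
facet normal 0.427 0.882 0.200
outer loop
vertex -2.77 1.341 1.593
vertex -2.976 1.565 1.044
vertex -4.589 2.08 2.217
endloop
endfacet
facet normal 0.623 -0.615 -0.484
outer loop
vertex -2.976 1.565 1.044
vertex -3.411 0.92 1.303
vertex -3.436 1.411 0.647
endloop
endfacet
facet normal 0.019 0.925 -0.380
outer loop
vertex -2.976 1.565 1.044
vertex -3.436 1.411 0.647
vertex -4.589 2.08 2.217
endloop
endfacet
facet normal 0.624 -0.614 -0.483
outer loop
vertex -3.436 1.411 0.647
vertex -3.411 0.92 1.303
vertex -3.882 0.969 0.633
endloop
endfacet
facet normal -0.535 0.560 -0.632
outer loop
vertex -3.436 1.411 0.647
vertex -3.882 0.969 0.633
vertex -4.589 2.08 2.217
endloop
endfacet
facet normal 0.624 -0.614 -0.483
outer loop
vertex -3.882 0.969 0.633
vertex -3.411 0.92 1.303
vertex -4.052 0.498 1.012
endloop
endfacet
facet normal -0.913 0.001 -0.408
outer loop
vertex -3.882 0.969 0.633
vertex -4.052 0.498 1.012
vertex -4.589 2.08 2.217
endloop
endfacet
facet normal 0.624 -0.613 -0.484
outer loop
vertex -4.052 0.498 1.012
vertex -3.411 0.92 1.303
vertex -3.846 0.274 1.561
endloop
endfacet
facet normal -0.891 -0.425 0.161
outer loop
vertex -4.052 0.498 1.012
vertex -3.846 0.274 1.561
vertex -4.589 2.08 2.217
endloop
endfacet
facet normal 0.624 -0.613 -0.484
outer loop
vertex -3.846 0.274 1.561
vertex -3.411 0.92 1.303
vertex -3.386 0.428 1.959
endloop
endfacet
facet normal -0.484 -0.468 0.740
outer loop
vertex -3.846 0.274 1.561
vertex -3.386 0.428 1.959
vertex -4.589 2.08 2.217
endloop
endfacet
facet normal 0.623 -0.614 -0.484
outer loop
vertex -3.386 0.428 1.959
vertex -3.411 0.92 1.303
vertex -2.94 0.87 1.972
endloop
endfacet
facet normal 0.072 -0.102 0.992
outer loop
vertex -3.386 0.428 1.959
vertex -2.94 0.87 1.972
vertex -4.589 2.08 2.217
endloop
endfacet

endsolid


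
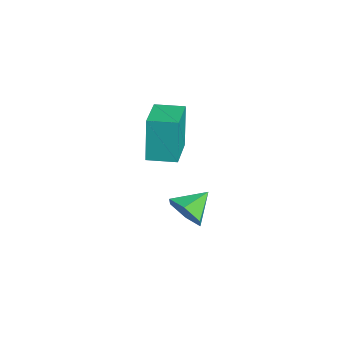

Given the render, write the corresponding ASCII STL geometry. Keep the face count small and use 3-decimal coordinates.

solid 
facet normal 0.460 -0.770 -0.441
outer loop
vertex -2.125 -2.473 -2.261
vertex -2.644 -2.347 -3.022
vertex -1.829 -1.908 -2.938
endloop
endfacet
facet normal 0.480 0.559 0.676
outer loop
vertex -2.125 -2.473 -2.261
vertex -1.829 -1.908 -2.938
vertex -3.276 -1.293 -2.418
endloop
endfacet
facet normal 0.460 -0.770 -0.441
outer loop
vertex -1.829 -1.908 -2.938
vertex -2.644 -2.347 -3.022
vertex -2.348 -1.782 -3.699
endloop
endfacet
facet normal 0.361 0.928 -0.093
outer loop
vertex -1.829 -1.908 -2.938
vertex -2.348 -1.782 -3.699
vertex -3.276 -1.293 -2.418
endloop
endfacet
facet normal 0.461 -0.770 -0.441
outer loop
vertex -2.348 -1.782 -3.699
vertex -2.644 -2.347 -3.022
vertex -3.163 -2.221 -3.784
endloop
endfacet
facet normal -0.353 0.760 -0.546
outer loop
vertex -2.348 -1.782 -3.699
vertex -3.163 -2.221 -3.784
vertex -3.276 -1.293 -2.418
endloop
endfacet
facet normal 0.461 -0.770 -0.441
outer loop
vertex -3.163 -2.221 -3.784
vertex -2.644 -2.347 -3.022
vertex -3.46 -2.787 -3.107
endloop
endfacet
facet normal -0.947 0.223 -0.230
outer loop
vertex -3.163 -2.221 -3.784
vertex -3.46 -2.787 -3.107
vertex -3.276 -1.293 -2.418
endloop
endfacet
facet normal 0.461 -0.770 -0.442
outer loop
vertex -3.46 -2.787 -3.107
vertex -2.644 -2.347 -3.022
vertex -2.941 -2.913 -2.346
endloop
endfacet
facet normal -0.828 -0.147 0.541
outer loop
vertex -3.46 -2.787 -3.107
vertex -2.941 -2.913 -2.346
vertex -3.276 -1.293 -2.418
endloop
endfacet
facet normal 0.461 -0.770 -0.442
outer loop
vertex -2.941 -2.913 -2.346
vertex -2.644 -2.347 -3.022
vertex -2.125 -2.473 -2.261
endloop
endfacet
facet normal -0.114 0.020 0.993
outer loop
vertex -2.941 -2.913 -2.346
vertex -2.125 -2.473 -2.261
vertex -3.276 -1.293 -2.418
endloop
endfacet
facet normal -0.928 0.313 -0.200
outer loop
vertex -4.305 -3.268 2.333
vertex -3.912 -2.092 2.349
vertex -3.916 -3.372 0.364
endloop
endfacet
facet normal -0.317 -0.948 -0.013
outer loop
vertex -2.208 -3.948 0.731
vertex -4.305 -3.268 2.333
vertex -3.916 -3.372 0.364
endloop
endfacet
facet normal -0.929 0.312 -0.200
outer loop
vertex -3.916 -3.372 0.364
vertex -3.912 -2.092 2.349
vertex -3.524 -2.196 0.38
endloop
endfacet
facet normal 0.193 -0.051 -0.980
outer loop
vertex -3.524 -2.196 0.38
vertex -2.208 -3.948 0.731
vertex -3.916 -3.372 0.364
endloop
endfacet
facet normal -0.193 0.051 0.980
outer loop
vertex -4.305 -3.268 2.333
vertex -2.204 -2.668 2.716
vertex -3.912 -2.092 2.349
endloop
endfacet
facet normal -0.317 -0.948 -0.012
outer loop
vertex -2.596 -3.844 2.7
vertex -4.305 -3.268 2.333
vertex -2.208 -3.948 0.731
endloop
endfacet
facet normal -0.193 0.051 0.980
outer loop
vertex -2.596 -3.844 2.7
vertex -2.204 -2.668 2.716
vertex -4.305 -3.268 2.333
endloop
endfacet
facet normal 0.317 0.948 0.012
outer loop
vertex -3.912 -2.092 2.349
vertex -2.204 -2.668 2.716
vertex -3.524 -2.196 0.38
endloop
endfacet
facet normal 0.193 -0.051 -0.980
outer loop
vertex -1.815 -2.772 0.747
vertex -2.208 -3.948 0.731
vertex -3.524 -2.196 0.38
endloop
endfacet
facet normal 0.317 0.948 0.013
outer loop
vertex -3.524 -2.196 0.38
vertex -2.204 -2.668 2.716
vertex -1.815 -2.772 0.747
endloop
endfacet
facet normal 0.929 -0.313 0.200
outer loop
vertex -1.815 -2.772 0.747
vertex -2.596 -3.844 2.7
vertex -2.208 -3.948 0.731
endloop
endfacet
facet normal 0.929 -0.312 0.200
outer loop
vertex -2.204 -2.668 2.716
vertex -2.596 -3.844 2.7
vertex -1.815 -2.772 0.747
endloop
endfacet

endsolid


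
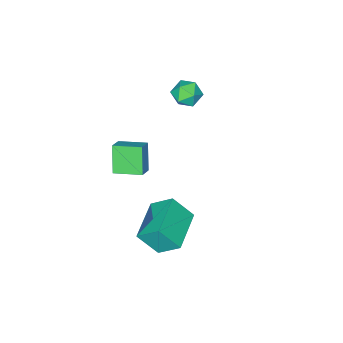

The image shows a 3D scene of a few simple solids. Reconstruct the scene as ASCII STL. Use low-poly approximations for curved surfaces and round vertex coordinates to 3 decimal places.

solid 
facet normal -0.382 0.531 -0.756
outer loop
vertex 2.61 3.247 -2.289
vertex 4.348 4.165 -2.521
vertex 2.993 2.304 -3.145
endloop
endfacet
facet normal -0.878 -0.464 0.118
outer loop
vertex 3.532 1.555 -2.079
vertex 2.61 3.247 -2.289
vertex 2.993 2.304 -3.145
endloop
endfacet
facet normal -0.382 0.532 -0.756
outer loop
vertex 2.993 2.304 -3.145
vertex 4.348 4.165 -2.521
vertex 4.732 3.223 -3.377
endloop
endfacet
facet normal 0.289 -0.709 -0.644
outer loop
vertex 4.732 3.223 -3.377
vertex 3.532 1.555 -2.079
vertex 2.993 2.304 -3.145
endloop
endfacet
facet normal -0.288 0.709 0.644
outer loop
vertex 2.61 3.247 -2.289
vertex 4.887 3.416 -1.455
vertex 4.348 4.165 -2.521
endloop
endfacet
facet normal -0.878 -0.464 0.117
outer loop
vertex 3.148 2.497 -1.223
vertex 2.61 3.247 -2.289
vertex 3.532 1.555 -2.079
endloop
endfacet
facet normal -0.288 0.708 0.644
outer loop
vertex 3.148 2.497 -1.223
vertex 4.887 3.416 -1.455
vertex 2.61 3.247 -2.289
endloop
endfacet
facet normal 0.878 0.465 -0.117
outer loop
vertex 4.348 4.165 -2.521
vertex 4.887 3.416 -1.455
vertex 4.732 3.223 -3.377
endloop
endfacet
facet normal 0.288 -0.709 -0.644
outer loop
vertex 5.27 2.473 -2.311
vertex 3.532 1.555 -2.079
vertex 4.732 3.223 -3.377
endloop
endfacet
facet normal 0.878 0.463 -0.117
outer loop
vertex 4.732 3.223 -3.377
vertex 4.887 3.416 -1.455
vertex 5.27 2.473 -2.311
endloop
endfacet
facet normal 0.382 -0.532 0.756
outer loop
vertex 5.27 2.473 -2.311
vertex 3.148 2.497 -1.223
vertex 3.532 1.555 -2.079
endloop
endfacet
facet normal 0.382 -0.531 0.756
outer loop
vertex 4.887 3.416 -1.455
vertex 3.148 2.497 -1.223
vertex 5.27 2.473 -2.311
endloop
endfacet
facet normal -0.361 -0.387 0.849
outer loop
vertex 2.928 -1.444 -0.574
vertex 2.232 -0.298 -0.348
vertex 2.265 -1.762 -1.001
endloop
endfacet
facet normal 0.511 -0.843 -0.166
outer loop
vertex 2.788 -1.202 -2.232
vertex 2.928 -1.444 -0.574
vertex 2.265 -1.762 -1.001
endloop
endfacet
facet normal -0.361 -0.387 0.849
outer loop
vertex 2.265 -1.762 -1.001
vertex 2.232 -0.298 -0.348
vertex 1.569 -0.616 -0.775
endloop
endfacet
facet normal -0.780 -0.375 -0.502
outer loop
vertex 1.569 -0.616 -0.775
vertex 2.788 -1.202 -2.232
vertex 2.265 -1.762 -1.001
endloop
endfacet
facet normal 0.780 0.375 0.502
outer loop
vertex 2.928 -1.444 -0.574
vertex 2.755 0.262 -1.579
vertex 2.232 -0.298 -0.348
endloop
endfacet
facet normal 0.511 -0.843 -0.166
outer loop
vertex 3.451 -0.884 -1.805
vertex 2.928 -1.444 -0.574
vertex 2.788 -1.202 -2.232
endloop
endfacet
facet normal 0.780 0.375 0.502
outer loop
vertex 3.451 -0.884 -1.805
vertex 2.755 0.262 -1.579
vertex 2.928 -1.444 -0.574
endloop
endfacet
facet normal -0.511 0.843 0.166
outer loop
vertex 2.232 -0.298 -0.348
vertex 2.755 0.262 -1.579
vertex 1.569 -0.616 -0.775
endloop
endfacet
facet normal -0.780 -0.375 -0.502
outer loop
vertex 2.092 -0.056 -2.006
vertex 2.788 -1.202 -2.232
vertex 1.569 -0.616 -0.775
endloop
endfacet
facet normal -0.511 0.843 0.166
outer loop
vertex 1.569 -0.616 -0.775
vertex 2.755 0.262 -1.579
vertex 2.092 -0.056 -2.006
endloop
endfacet
facet normal 0.361 0.387 -0.849
outer loop
vertex 2.092 -0.056 -2.006
vertex 3.451 -0.884 -1.805
vertex 2.788 -1.202 -2.232
endloop
endfacet
facet normal 0.361 0.387 -0.849
outer loop
vertex 2.755 0.262 -1.579
vertex 3.451 -0.884 -1.805
vertex 2.092 -0.056 -2.006
endloop
endfacet
facet normal -0.907 0.289 0.305
outer loop
vertex -1.742 -0.469 0.473
vertex -1.977 -1.211 0.478
vertex -1.662 -0.898 1.117
endloop
endfacet
facet normal -0.403 0.738 0.541
outer loop
vertex -1.742 -0.469 0.473
vertex -1.662 -0.898 1.117
vertex -1.089 -0.421 0.894
endloop
endfacet
facet normal -0.057 0.998 -0.026
outer loop
vertex -1.742 -0.469 0.473
vertex -1.089 -0.421 0.894
vertex -1.05 -0.439 0.117
endloop
endfacet
facet normal -0.346 0.711 -0.612
outer loop
vertex -1.742 -0.469 0.473
vertex -1.05 -0.439 0.117
vertex -1.599 -0.927 -0.14
endloop
endfacet
facet normal -0.871 0.273 -0.407
outer loop
vertex -1.742 -0.469 0.473
vertex -1.599 -0.927 -0.14
vertex -1.977 -1.211 0.478
endloop
endfacet
facet normal 0.061 0.362 0.930
outer loop
vertex -1.089 -0.421 0.894
vertex -1.662 -0.898 1.117
vertex -0.921 -1.133 1.16
endloop
endfacet
facet normal -0.753 -0.362 0.549
outer loop
vertex -1.662 -0.898 1.117
vertex -1.977 -1.211 0.478
vertex -1.47 -1.621 0.903
endloop
endfacet
facet normal -0.695 -0.390 -0.604
outer loop
vertex -1.977 -1.211 0.478
vertex -1.599 -0.927 -0.14
vertex -1.431 -1.639 0.126
endloop
endfacet
facet normal 0.155 0.318 -0.935
outer loop
vertex -1.599 -0.927 -0.14
vertex -1.05 -0.439 0.117
vertex -0.858 -1.162 -0.097
endloop
endfacet
facet normal 0.622 0.783 0.013
outer loop
vertex -1.05 -0.439 0.117
vertex -1.089 -0.421 0.894
vertex -0.543 -0.849 0.542
endloop
endfacet
facet normal 0.346 -0.711 0.612
outer loop
vertex -0.778 -1.591 0.547
vertex -0.921 -1.133 1.16
vertex -1.47 -1.621 0.903
endloop
endfacet
facet normal 0.057 -0.998 0.026
outer loop
vertex -0.778 -1.591 0.547
vertex -1.47 -1.621 0.903
vertex -1.431 -1.639 0.126
endloop
endfacet
facet normal 0.403 -0.738 -0.541
outer loop
vertex -0.778 -1.591 0.547
vertex -1.431 -1.639 0.126
vertex -0.858 -1.162 -0.097
endloop
endfacet
facet normal 0.907 -0.289 -0.305
outer loop
vertex -0.778 -1.591 0.547
vertex -0.858 -1.162 -0.097
vertex -0.543 -0.849 0.542
endloop
endfacet
facet normal 0.871 -0.273 0.407
outer loop
vertex -0.778 -1.591 0.547
vertex -0.543 -0.849 0.542
vertex -0.921 -1.133 1.16
endloop
endfacet
facet normal -0.155 -0.318 0.935
outer loop
vertex -1.47 -1.621 0.903
vertex -0.921 -1.133 1.16
vertex -1.662 -0.898 1.117
endloop
endfacet
facet normal -0.622 -0.783 -0.013
outer loop
vertex -1.431 -1.639 0.126
vertex -1.47 -1.621 0.903
vertex -1.977 -1.211 0.478
endloop
endfacet
facet normal -0.061 -0.362 -0.930
outer loop
vertex -0.858 -1.162 -0.097
vertex -1.431 -1.639 0.126
vertex -1.599 -0.927 -0.14
endloop
endfacet
facet normal 0.753 0.362 -0.549
outer loop
vertex -0.543 -0.849 0.542
vertex -0.858 -1.162 -0.097
vertex -1.05 -0.439 0.117
endloop
endfacet
facet normal 0.695 0.390 0.604
outer loop
vertex -0.921 -1.133 1.16
vertex -0.543 -0.849 0.542
vertex -1.089 -0.421 0.894
endloop
endfacet

endsolid


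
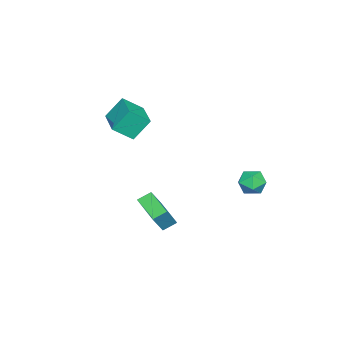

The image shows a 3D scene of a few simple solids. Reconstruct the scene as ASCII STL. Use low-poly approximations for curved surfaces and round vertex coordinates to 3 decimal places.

solid 
facet normal -0.594 0.638 0.490
outer loop
vertex -0.737 -1.223 -1.578
vertex 0.363 0.233 -2.14
vertex -1.624 -1.053 -2.875
endloop
endfacet
facet normal -0.576 -0.763 0.294
outer loop
vertex -1.083 -1.633 -3.32
vertex -0.737 -1.223 -1.578
vertex -1.624 -1.053 -2.875
endloop
endfacet
facet normal -0.594 0.638 0.490
outer loop
vertex -1.624 -1.053 -2.875
vertex 0.363 0.233 -2.14
vertex -0.523 0.404 -3.436
endloop
endfacet
facet normal -0.560 0.107 -0.821
outer loop
vertex -0.523 0.404 -3.436
vertex -1.083 -1.633 -3.32
vertex -1.624 -1.053 -2.875
endloop
endfacet
facet normal 0.561 -0.107 0.821
outer loop
vertex -0.737 -1.223 -1.578
vertex 0.904 -0.347 -2.585
vertex 0.363 0.233 -2.14
endloop
endfacet
facet normal -0.577 -0.762 0.294
outer loop
vertex -0.197 -1.804 -2.024
vertex -0.737 -1.223 -1.578
vertex -1.083 -1.633 -3.32
endloop
endfacet
facet normal 0.561 -0.108 0.821
outer loop
vertex -0.197 -1.804 -2.024
vertex 0.904 -0.347 -2.585
vertex -0.737 -1.223 -1.578
endloop
endfacet
facet normal 0.576 0.763 -0.293
outer loop
vertex 0.363 0.233 -2.14
vertex 0.904 -0.347 -2.585
vertex -0.523 0.404 -3.436
endloop
endfacet
facet normal -0.562 0.108 -0.820
outer loop
vertex 0.017 -0.177 -3.882
vertex -1.083 -1.633 -3.32
vertex -0.523 0.404 -3.436
endloop
endfacet
facet normal 0.577 0.762 -0.294
outer loop
vertex -0.523 0.404 -3.436
vertex 0.904 -0.347 -2.585
vertex 0.017 -0.177 -3.882
endloop
endfacet
facet normal 0.594 -0.638 -0.490
outer loop
vertex 0.017 -0.177 -3.882
vertex -0.197 -1.804 -2.024
vertex -1.083 -1.633 -3.32
endloop
endfacet
facet normal 0.594 -0.638 -0.490
outer loop
vertex 0.904 -0.347 -2.585
vertex -0.197 -1.804 -2.024
vertex 0.017 -0.177 -3.882
endloop
endfacet
facet normal -0.381 0.468 0.797
outer loop
vertex -2.887 -3.981 4.031
vertex -1.169 -2.707 4.103
vertex -3.552 -3.034 3.157
endloop
endfacet
facet normal -0.803 -0.595 -0.034
outer loop
vertex -2.951 -3.773 1.897
vertex -2.887 -3.981 4.031
vertex -3.552 -3.034 3.157
endloop
endfacet
facet normal -0.381 0.468 0.797
outer loop
vertex -3.552 -3.034 3.157
vertex -1.169 -2.707 4.103
vertex -1.835 -1.76 3.229
endloop
endfacet
facet normal -0.459 0.653 -0.602
outer loop
vertex -1.835 -1.76 3.229
vertex -2.951 -3.773 1.897
vertex -3.552 -3.034 3.157
endloop
endfacet
facet normal 0.459 -0.653 0.602
outer loop
vertex -2.887 -3.981 4.031
vertex -0.568 -3.446 2.843
vertex -1.169 -2.707 4.103
endloop
endfacet
facet normal -0.802 -0.596 -0.034
outer loop
vertex -2.285 -4.72 2.771
vertex -2.887 -3.981 4.031
vertex -2.951 -3.773 1.897
endloop
endfacet
facet normal 0.459 -0.653 0.602
outer loop
vertex -2.285 -4.72 2.771
vertex -0.568 -3.446 2.843
vertex -2.887 -3.981 4.031
endloop
endfacet
facet normal 0.803 0.595 0.034
outer loop
vertex -1.169 -2.707 4.103
vertex -0.568 -3.446 2.843
vertex -1.835 -1.76 3.229
endloop
endfacet
facet normal -0.459 0.653 -0.602
outer loop
vertex -1.233 -2.499 1.969
vertex -2.951 -3.773 1.897
vertex -1.835 -1.76 3.229
endloop
endfacet
facet normal 0.803 0.595 0.034
outer loop
vertex -1.835 -1.76 3.229
vertex -0.568 -3.446 2.843
vertex -1.233 -2.499 1.969
endloop
endfacet
facet normal 0.381 -0.468 -0.797
outer loop
vertex -1.233 -2.499 1.969
vertex -2.285 -4.72 2.771
vertex -2.951 -3.773 1.897
endloop
endfacet
facet normal 0.381 -0.468 -0.797
outer loop
vertex -0.568 -3.446 2.843
vertex -2.285 -4.72 2.771
vertex -1.233 -2.499 1.969
endloop
endfacet
facet normal -0.252 0.916 -0.312
outer loop
vertex -3.491 4.006 -1.83
vertex -4.293 3.933 -1.397
vertex -3.568 4.281 -0.96
endloop
endfacet
facet normal 0.455 0.860 -0.231
outer loop
vertex -3.491 4.006 -1.83
vertex -3.568 4.281 -0.96
vertex -2.827 3.816 -1.229
endloop
endfacet
facet normal 0.684 0.330 -0.651
outer loop
vertex -3.491 4.006 -1.83
vertex -2.827 3.816 -1.229
vertex -3.094 3.182 -1.831
endloop
endfacet
facet normal 0.118 0.058 -0.991
outer loop
vertex -3.491 4.006 -1.83
vertex -3.094 3.182 -1.831
vertex -4.0 3.254 -1.935
endloop
endfacet
facet normal -0.460 0.421 -0.782
outer loop
vertex -3.491 4.006 -1.83
vertex -4.0 3.254 -1.935
vertex -4.293 3.933 -1.397
endloop
endfacet
facet normal 0.586 0.676 0.446
outer loop
vertex -2.827 3.816 -1.229
vertex -3.568 4.281 -0.96
vertex -3.22 3.626 -0.425
endloop
endfacet
facet normal -0.558 0.767 0.315
outer loop
vertex -3.568 4.281 -0.96
vertex -4.293 3.933 -1.397
vertex -4.126 3.698 -0.529
endloop
endfacet
facet normal -0.895 -0.033 -0.445
outer loop
vertex -4.293 3.933 -1.397
vertex -4.0 3.254 -1.935
vertex -4.393 3.064 -1.131
endloop
endfacet
facet normal 0.041 -0.619 -0.784
outer loop
vertex -4.0 3.254 -1.935
vertex -3.094 3.182 -1.831
vertex -3.652 2.599 -1.4
endloop
endfacet
facet normal 0.955 -0.181 -0.233
outer loop
vertex -3.094 3.182 -1.831
vertex -2.827 3.816 -1.229
vertex -2.927 2.947 -0.963
endloop
endfacet
facet normal -0.118 -0.058 0.991
outer loop
vertex -3.729 2.874 -0.53
vertex -3.22 3.626 -0.425
vertex -4.126 3.698 -0.529
endloop
endfacet
facet normal -0.684 -0.330 0.651
outer loop
vertex -3.729 2.874 -0.53
vertex -4.126 3.698 -0.529
vertex -4.393 3.064 -1.131
endloop
endfacet
facet normal -0.455 -0.860 0.231
outer loop
vertex -3.729 2.874 -0.53
vertex -4.393 3.064 -1.131
vertex -3.652 2.599 -1.4
endloop
endfacet
facet normal 0.252 -0.916 0.312
outer loop
vertex -3.729 2.874 -0.53
vertex -3.652 2.599 -1.4
vertex -2.927 2.947 -0.963
endloop
endfacet
facet normal 0.460 -0.421 0.782
outer loop
vertex -3.729 2.874 -0.53
vertex -2.927 2.947 -0.963
vertex -3.22 3.626 -0.425
endloop
endfacet
facet normal -0.041 0.619 0.784
outer loop
vertex -4.126 3.698 -0.529
vertex -3.22 3.626 -0.425
vertex -3.568 4.281 -0.96
endloop
endfacet
facet normal -0.955 0.181 0.233
outer loop
vertex -4.393 3.064 -1.131
vertex -4.126 3.698 -0.529
vertex -4.293 3.933 -1.397
endloop
endfacet
facet normal -0.586 -0.676 -0.446
outer loop
vertex -3.652 2.599 -1.4
vertex -4.393 3.064 -1.131
vertex -4.0 3.254 -1.935
endloop
endfacet
facet normal 0.558 -0.767 -0.315
outer loop
vertex -2.927 2.947 -0.963
vertex -3.652 2.599 -1.4
vertex -3.094 3.182 -1.831
endloop
endfacet
facet normal 0.895 0.033 0.445
outer loop
vertex -3.22 3.626 -0.425
vertex -2.927 2.947 -0.963
vertex -2.827 3.816 -1.229
endloop
endfacet

endsolid


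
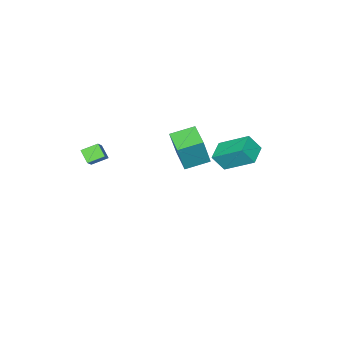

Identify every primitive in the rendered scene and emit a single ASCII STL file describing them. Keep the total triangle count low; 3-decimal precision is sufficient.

solid 
facet normal -0.406 0.421 -0.811
outer loop
vertex -4.245 4.128 1.03
vertex -3.108 4.724 0.771
vertex -3.647 2.489 -0.12
endloop
endfacet
facet normal -0.868 -0.455 0.198
outer loop
vertex -3.172 1.996 0.829
vertex -4.245 4.128 1.03
vertex -3.647 2.489 -0.12
endloop
endfacet
facet normal -0.406 0.421 -0.811
outer loop
vertex -3.647 2.489 -0.12
vertex -3.108 4.724 0.771
vertex -2.51 3.085 -0.379
endloop
endfacet
facet normal 0.286 -0.784 -0.551
outer loop
vertex -2.51 3.085 -0.379
vertex -3.172 1.996 0.829
vertex -3.647 2.489 -0.12
endloop
endfacet
facet normal -0.286 0.784 0.551
outer loop
vertex -4.245 4.128 1.03
vertex -2.633 4.231 1.72
vertex -3.108 4.724 0.771
endloop
endfacet
facet normal -0.868 -0.455 0.198
outer loop
vertex -3.77 3.635 1.979
vertex -4.245 4.128 1.03
vertex -3.172 1.996 0.829
endloop
endfacet
facet normal -0.286 0.784 0.551
outer loop
vertex -3.77 3.635 1.979
vertex -2.633 4.231 1.72
vertex -4.245 4.128 1.03
endloop
endfacet
facet normal 0.868 0.455 -0.198
outer loop
vertex -3.108 4.724 0.771
vertex -2.633 4.231 1.72
vertex -2.51 3.085 -0.379
endloop
endfacet
facet normal 0.286 -0.784 -0.551
outer loop
vertex -2.035 2.592 0.57
vertex -3.172 1.996 0.829
vertex -2.51 3.085 -0.379
endloop
endfacet
facet normal 0.868 0.455 -0.198
outer loop
vertex -2.51 3.085 -0.379
vertex -2.633 4.231 1.72
vertex -2.035 2.592 0.57
endloop
endfacet
facet normal 0.406 -0.421 0.811
outer loop
vertex -2.035 2.592 0.57
vertex -3.77 3.635 1.979
vertex -3.172 1.996 0.829
endloop
endfacet
facet normal 0.406 -0.421 0.811
outer loop
vertex -2.633 4.231 1.72
vertex -3.77 3.635 1.979
vertex -2.035 2.592 0.57
endloop
endfacet
facet normal -0.838 0.484 0.253
outer loop
vertex -4.403 -1.058 -0.016
vertex -3.676 0.333 -0.269
vertex -5.006 -1.093 -1.944
endloop
endfacet
facet normal -0.457 -0.875 0.159
outer loop
vertex -3.724 -1.833 -2.331
vertex -4.403 -1.058 -0.016
vertex -5.006 -1.093 -1.944
endloop
endfacet
facet normal -0.838 0.484 0.253
outer loop
vertex -5.006 -1.093 -1.944
vertex -3.676 0.333 -0.269
vertex -4.278 0.298 -2.196
endloop
endfacet
facet normal -0.298 -0.017 -0.954
outer loop
vertex -4.278 0.298 -2.196
vertex -3.724 -1.833 -2.331
vertex -5.006 -1.093 -1.944
endloop
endfacet
facet normal 0.298 0.018 0.954
outer loop
vertex -4.403 -1.058 -0.016
vertex -2.394 -0.407 -0.656
vertex -3.676 0.333 -0.269
endloop
endfacet
facet normal -0.457 -0.875 0.159
outer loop
vertex -3.122 -1.798 -0.404
vertex -4.403 -1.058 -0.016
vertex -3.724 -1.833 -2.331
endloop
endfacet
facet normal 0.299 0.017 0.954
outer loop
vertex -3.122 -1.798 -0.404
vertex -2.394 -0.407 -0.656
vertex -4.403 -1.058 -0.016
endloop
endfacet
facet normal 0.457 0.875 -0.159
outer loop
vertex -3.676 0.333 -0.269
vertex -2.394 -0.407 -0.656
vertex -4.278 0.298 -2.196
endloop
endfacet
facet normal -0.299 -0.017 -0.954
outer loop
vertex -2.997 -0.442 -2.584
vertex -3.724 -1.833 -2.331
vertex -4.278 0.298 -2.196
endloop
endfacet
facet normal 0.457 0.875 -0.159
outer loop
vertex -4.278 0.298 -2.196
vertex -2.394 -0.407 -0.656
vertex -2.997 -0.442 -2.584
endloop
endfacet
facet normal 0.838 -0.484 -0.253
outer loop
vertex -2.997 -0.442 -2.584
vertex -3.122 -1.798 -0.404
vertex -3.724 -1.833 -2.331
endloop
endfacet
facet normal 0.838 -0.484 -0.253
outer loop
vertex -2.394 -0.407 -0.656
vertex -3.122 -1.798 -0.404
vertex -2.997 -0.442 -2.584
endloop
endfacet
facet normal -0.791 0.483 0.375
outer loop
vertex 2.992 -0.79 2.487
vertex 3.124 -0.125 1.909
vertex 2.185 -1.412 1.586
endloop
endfacet
facet normal -0.148 -0.747 0.648
outer loop
vertex 2.976 -1.895 1.211
vertex 2.992 -0.79 2.487
vertex 2.185 -1.412 1.586
endloop
endfacet
facet normal -0.791 0.483 0.376
outer loop
vertex 2.185 -1.412 1.586
vertex 3.124 -0.125 1.909
vertex 2.317 -0.747 1.009
endloop
endfacet
facet normal -0.593 -0.457 -0.663
outer loop
vertex 2.317 -0.747 1.009
vertex 2.976 -1.895 1.211
vertex 2.185 -1.412 1.586
endloop
endfacet
facet normal 0.593 0.458 0.662
outer loop
vertex 2.992 -0.79 2.487
vertex 3.915 -0.608 1.534
vertex 3.124 -0.125 1.909
endloop
endfacet
facet normal -0.148 -0.747 0.649
outer loop
vertex 3.783 -1.273 2.111
vertex 2.992 -0.79 2.487
vertex 2.976 -1.895 1.211
endloop
endfacet
facet normal 0.594 0.457 0.662
outer loop
vertex 3.783 -1.273 2.111
vertex 3.915 -0.608 1.534
vertex 2.992 -0.79 2.487
endloop
endfacet
facet normal 0.148 0.746 -0.649
outer loop
vertex 3.124 -0.125 1.909
vertex 3.915 -0.608 1.534
vertex 2.317 -0.747 1.009
endloop
endfacet
facet normal -0.594 -0.457 -0.662
outer loop
vertex 3.108 -1.23 0.633
vertex 2.976 -1.895 1.211
vertex 2.317 -0.747 1.009
endloop
endfacet
facet normal 0.148 0.747 -0.648
outer loop
vertex 2.317 -0.747 1.009
vertex 3.915 -0.608 1.534
vertex 3.108 -1.23 0.633
endloop
endfacet
facet normal 0.791 -0.483 -0.375
outer loop
vertex 3.108 -1.23 0.633
vertex 3.783 -1.273 2.111
vertex 2.976 -1.895 1.211
endloop
endfacet
facet normal 0.791 -0.483 -0.375
outer loop
vertex 3.915 -0.608 1.534
vertex 3.783 -1.273 2.111
vertex 3.108 -1.23 0.633
endloop
endfacet

endsolid


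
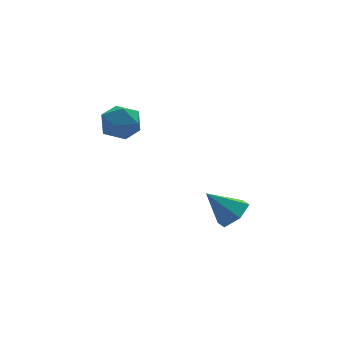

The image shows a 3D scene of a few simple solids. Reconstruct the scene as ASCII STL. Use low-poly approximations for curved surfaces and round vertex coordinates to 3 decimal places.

solid 
facet normal 0.625 -0.297 -0.722
outer loop
vertex 2.74 -3.525 -2.739
vertex 2.204 -3.24 -3.32
vertex 2.8 -2.733 -3.013
endloop
endfacet
facet normal 0.439 0.264 0.859
outer loop
vertex 2.74 -3.525 -2.739
vertex 2.8 -2.733 -3.013
vertex 1.236 -2.78 -2.2
endloop
endfacet
facet normal 0.624 -0.296 -0.723
outer loop
vertex 2.8 -2.733 -3.013
vertex 2.204 -3.24 -3.32
vertex 2.264 -2.448 -3.593
endloop
endfacet
facet normal 0.142 0.934 0.328
outer loop
vertex 2.8 -2.733 -3.013
vertex 2.264 -2.448 -3.593
vertex 1.236 -2.78 -2.2
endloop
endfacet
facet normal 0.624 -0.296 -0.723
outer loop
vertex 2.264 -2.448 -3.593
vertex 2.204 -3.24 -3.32
vertex 1.668 -2.954 -3.9
endloop
endfacet
facet normal -0.561 0.797 -0.224
outer loop
vertex 2.264 -2.448 -3.593
vertex 1.668 -2.954 -3.9
vertex 1.236 -2.78 -2.2
endloop
endfacet
facet normal 0.624 -0.296 -0.723
outer loop
vertex 1.668 -2.954 -3.9
vertex 2.204 -3.24 -3.32
vertex 1.609 -3.746 -3.627
endloop
endfacet
facet normal -0.969 -0.012 -0.245
outer loop
vertex 1.668 -2.954 -3.9
vertex 1.609 -3.746 -3.627
vertex 1.236 -2.78 -2.2
endloop
endfacet
facet normal 0.625 -0.296 -0.722
outer loop
vertex 1.609 -3.746 -3.627
vertex 2.204 -3.24 -3.32
vertex 2.145 -4.032 -3.046
endloop
endfacet
facet normal -0.673 -0.682 0.286
outer loop
vertex 1.609 -3.746 -3.627
vertex 2.145 -4.032 -3.046
vertex 1.236 -2.78 -2.2
endloop
endfacet
facet normal 0.625 -0.296 -0.722
outer loop
vertex 2.145 -4.032 -3.046
vertex 2.204 -3.24 -3.32
vertex 2.74 -3.525 -2.739
endloop
endfacet
facet normal 0.031 -0.544 0.838
outer loop
vertex 2.145 -4.032 -3.046
vertex 2.74 -3.525 -2.739
vertex 1.236 -2.78 -2.2
endloop
endfacet
facet normal -0.546 -0.305 0.780
outer loop
vertex -2.437 -1.203 2.158
vertex -2.199 -2.07 1.986
vertex -1.687 -1.557 2.545
endloop
endfacet
facet normal -0.291 0.354 0.889
outer loop
vertex -2.437 -1.203 2.158
vertex -1.687 -1.557 2.545
vertex -1.671 -0.706 2.211
endloop
endfacet
facet normal -0.525 0.771 0.359
outer loop
vertex -2.437 -1.203 2.158
vertex -1.671 -0.706 2.211
vertex -2.173 -0.692 1.446
endloop
endfacet
facet normal -0.925 0.371 -0.077
outer loop
vertex -2.437 -1.203 2.158
vertex -2.173 -0.692 1.446
vertex -2.5 -1.535 1.308
endloop
endfacet
facet normal -0.938 -0.294 0.184
outer loop
vertex -2.437 -1.203 2.158
vertex -2.5 -1.535 1.308
vertex -2.199 -2.07 1.986
endloop
endfacet
facet normal 0.421 0.325 0.847
outer loop
vertex -1.671 -0.706 2.211
vertex -1.687 -1.557 2.545
vertex -0.96 -1.265 2.072
endloop
endfacet
facet normal 0.007 -0.740 0.672
outer loop
vertex -1.687 -1.557 2.545
vertex -2.199 -2.07 1.986
vertex -1.287 -2.108 1.934
endloop
endfacet
facet normal -0.626 -0.723 -0.293
outer loop
vertex -2.199 -2.07 1.986
vertex -2.5 -1.535 1.308
vertex -1.789 -2.094 1.169
endloop
endfacet
facet normal -0.606 0.352 -0.714
outer loop
vertex -2.5 -1.535 1.308
vertex -2.173 -0.692 1.446
vertex -1.773 -1.243 0.835
endloop
endfacet
facet normal 0.041 0.999 -0.009
outer loop
vertex -2.173 -0.692 1.446
vertex -1.671 -0.706 2.211
vertex -1.261 -0.73 1.394
endloop
endfacet
facet normal 0.925 -0.371 0.077
outer loop
vertex -1.023 -1.597 1.222
vertex -0.96 -1.265 2.072
vertex -1.287 -2.108 1.934
endloop
endfacet
facet normal 0.525 -0.771 -0.359
outer loop
vertex -1.023 -1.597 1.222
vertex -1.287 -2.108 1.934
vertex -1.789 -2.094 1.169
endloop
endfacet
facet normal 0.291 -0.354 -0.889
outer loop
vertex -1.023 -1.597 1.222
vertex -1.789 -2.094 1.169
vertex -1.773 -1.243 0.835
endloop
endfacet
facet normal 0.546 0.305 -0.780
outer loop
vertex -1.023 -1.597 1.222
vertex -1.773 -1.243 0.835
vertex -1.261 -0.73 1.394
endloop
endfacet
facet normal 0.938 0.294 -0.184
outer loop
vertex -1.023 -1.597 1.222
vertex -1.261 -0.73 1.394
vertex -0.96 -1.265 2.072
endloop
endfacet
facet normal 0.606 -0.352 0.714
outer loop
vertex -1.287 -2.108 1.934
vertex -0.96 -1.265 2.072
vertex -1.687 -1.557 2.545
endloop
endfacet
facet normal -0.041 -0.999 0.009
outer loop
vertex -1.789 -2.094 1.169
vertex -1.287 -2.108 1.934
vertex -2.199 -2.07 1.986
endloop
endfacet
facet normal -0.421 -0.325 -0.847
outer loop
vertex -1.773 -1.243 0.835
vertex -1.789 -2.094 1.169
vertex -2.5 -1.535 1.308
endloop
endfacet
facet normal -0.007 0.740 -0.672
outer loop
vertex -1.261 -0.73 1.394
vertex -1.773 -1.243 0.835
vertex -2.173 -0.692 1.446
endloop
endfacet
facet normal 0.626 0.723 0.293
outer loop
vertex -0.96 -1.265 2.072
vertex -1.261 -0.73 1.394
vertex -1.671 -0.706 2.211
endloop
endfacet

endsolid


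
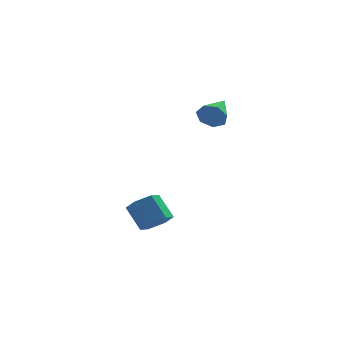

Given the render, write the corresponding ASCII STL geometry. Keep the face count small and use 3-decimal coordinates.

solid 
facet normal -0.407 -0.872 -0.272
outer loop
vertex 0.378 -2.515 2.988
vertex 0.151 -2.208 2.343
vertex 0.798 -2.557 2.493
endloop
endfacet
facet normal 0.752 -0.122 0.648
outer loop
vertex 0.378 -2.515 2.988
vertex 0.798 -2.557 2.493
vertex 0.829 -0.752 2.797
endloop
endfacet
facet normal -0.407 -0.872 -0.273
outer loop
vertex 0.798 -2.557 2.493
vertex 0.151 -2.208 2.343
vertex 0.731 -2.335 1.885
endloop
endfacet
facet normal 0.994 0.001 -0.109
outer loop
vertex 0.798 -2.557 2.493
vertex 0.731 -2.335 1.885
vertex 0.829 -0.752 2.797
endloop
endfacet
facet normal -0.405 -0.873 -0.271
outer loop
vertex 0.731 -2.335 1.885
vertex 0.151 -2.208 2.343
vertex 0.227 -2.019 1.621
endloop
endfacet
facet normal 0.602 0.370 -0.707
outer loop
vertex 0.731 -2.335 1.885
vertex 0.227 -2.019 1.621
vertex 0.829 -0.752 2.797
endloop
endfacet
facet normal -0.406 -0.873 -0.271
outer loop
vertex 0.227 -2.019 1.621
vertex 0.151 -2.208 2.343
vertex -0.334 -1.845 1.901
endloop
endfacet
facet normal -0.128 0.707 -0.696
outer loop
vertex 0.227 -2.019 1.621
vertex -0.334 -1.845 1.901
vertex 0.829 -0.752 2.797
endloop
endfacet
facet normal -0.405 -0.873 -0.272
outer loop
vertex -0.334 -1.845 1.901
vertex 0.151 -2.208 2.343
vertex -0.53 -1.945 2.513
endloop
endfacet
facet normal -0.647 0.757 -0.084
outer loop
vertex -0.334 -1.845 1.901
vertex -0.53 -1.945 2.513
vertex 0.829 -0.752 2.797
endloop
endfacet
facet normal -0.405 -0.873 -0.272
outer loop
vertex -0.53 -1.945 2.513
vertex 0.151 -2.208 2.343
vertex -0.213 -2.243 2.997
endloop
endfacet
facet normal -0.565 0.484 0.668
outer loop
vertex -0.53 -1.945 2.513
vertex -0.213 -2.243 2.997
vertex 0.829 -0.752 2.797
endloop
endfacet
facet normal -0.406 -0.872 -0.272
outer loop
vertex -0.213 -2.243 2.997
vertex 0.151 -2.208 2.343
vertex 0.378 -2.515 2.988
endloop
endfacet
facet normal 0.058 0.093 0.994
outer loop
vertex -0.213 -2.243 2.997
vertex 0.378 -2.515 2.988
vertex 0.829 -0.752 2.797
endloop
endfacet
facet normal 0.429 -0.521 -0.738
outer loop
vertex -1.552 -2.733 -3.599
vertex -2.302 -2.935 -3.892
vertex -1.924 -2.246 -4.159
endloop
endfacet
facet normal 0.785 0.620 0.018
outer loop
vertex -1.552 -2.733 -3.599
vertex -1.924 -2.246 -4.159
vertex -2.168 -1.983 -2.536
endloop
endfacet
facet normal 0.785 0.620 0.018
outer loop
vertex -2.168 -1.983 -2.536
vertex -1.924 -2.246 -4.159
vertex -2.54 -1.496 -3.096
endloop
endfacet
facet normal -0.428 0.522 0.738
outer loop
vertex -2.168 -1.983 -2.536
vertex -2.54 -1.496 -3.096
vertex -2.918 -2.185 -2.828
endloop
endfacet
facet normal 0.428 -0.521 -0.739
outer loop
vertex -1.924 -2.246 -4.159
vertex -2.302 -2.935 -3.892
vertex -2.674 -2.448 -4.451
endloop
endfacet
facet normal 0.004 0.818 -0.575
outer loop
vertex -1.924 -2.246 -4.159
vertex -2.674 -2.448 -4.451
vertex -2.54 -1.496 -3.096
endloop
endfacet
facet normal 0.004 0.818 -0.575
outer loop
vertex -2.54 -1.496 -3.096
vertex -2.674 -2.448 -4.451
vertex -3.29 -1.698 -3.388
endloop
endfacet
facet normal -0.428 0.522 0.738
outer loop
vertex -2.54 -1.496 -3.096
vertex -3.29 -1.698 -3.388
vertex -2.918 -2.185 -2.828
endloop
endfacet
facet normal 0.428 -0.521 -0.739
outer loop
vertex -2.674 -2.448 -4.451
vertex -2.302 -2.935 -3.892
vertex -3.052 -3.137 -4.184
endloop
endfacet
facet normal -0.781 0.199 -0.593
outer loop
vertex -2.674 -2.448 -4.451
vertex -3.052 -3.137 -4.184
vertex -3.29 -1.698 -3.388
endloop
endfacet
facet normal -0.781 0.199 -0.593
outer loop
vertex -3.29 -1.698 -3.388
vertex -3.052 -3.137 -4.184
vertex -3.668 -2.387 -3.121
endloop
endfacet
facet normal -0.429 0.521 0.738
outer loop
vertex -3.29 -1.698 -3.388
vertex -3.668 -2.387 -3.121
vertex -2.918 -2.185 -2.828
endloop
endfacet
facet normal 0.428 -0.522 -0.738
outer loop
vertex -3.052 -3.137 -4.184
vertex -2.302 -2.935 -3.892
vertex -2.68 -3.624 -3.624
endloop
endfacet
facet normal -0.785 -0.620 -0.018
outer loop
vertex -3.052 -3.137 -4.184
vertex -2.68 -3.624 -3.624
vertex -3.668 -2.387 -3.121
endloop
endfacet
facet normal -0.785 -0.620 -0.018
outer loop
vertex -3.668 -2.387 -3.121
vertex -2.68 -3.624 -3.624
vertex -3.296 -2.874 -2.561
endloop
endfacet
facet normal -0.429 0.521 0.738
outer loop
vertex -3.668 -2.387 -3.121
vertex -3.296 -2.874 -2.561
vertex -2.918 -2.185 -2.828
endloop
endfacet
facet normal 0.428 -0.522 -0.738
outer loop
vertex -2.68 -3.624 -3.624
vertex -2.302 -2.935 -3.892
vertex -1.93 -3.422 -3.332
endloop
endfacet
facet normal -0.004 -0.818 0.575
outer loop
vertex -2.68 -3.624 -3.624
vertex -1.93 -3.422 -3.332
vertex -3.296 -2.874 -2.561
endloop
endfacet
facet normal -0.004 -0.818 0.575
outer loop
vertex -3.296 -2.874 -2.561
vertex -1.93 -3.422 -3.332
vertex -2.546 -2.672 -2.269
endloop
endfacet
facet normal -0.428 0.521 0.739
outer loop
vertex -3.296 -2.874 -2.561
vertex -2.546 -2.672 -2.269
vertex -2.918 -2.185 -2.828
endloop
endfacet
facet normal 0.429 -0.521 -0.738
outer loop
vertex -1.93 -3.422 -3.332
vertex -2.302 -2.935 -3.892
vertex -1.552 -2.733 -3.599
endloop
endfacet
facet normal 0.781 -0.199 0.593
outer loop
vertex -1.93 -3.422 -3.332
vertex -1.552 -2.733 -3.599
vertex -2.546 -2.672 -2.269
endloop
endfacet
facet normal 0.781 -0.199 0.593
outer loop
vertex -2.546 -2.672 -2.269
vertex -1.552 -2.733 -3.599
vertex -2.168 -1.983 -2.536
endloop
endfacet
facet normal -0.428 0.521 0.739
outer loop
vertex -2.546 -2.672 -2.269
vertex -2.168 -1.983 -2.536
vertex -2.918 -2.185 -2.828
endloop
endfacet

endsolid
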